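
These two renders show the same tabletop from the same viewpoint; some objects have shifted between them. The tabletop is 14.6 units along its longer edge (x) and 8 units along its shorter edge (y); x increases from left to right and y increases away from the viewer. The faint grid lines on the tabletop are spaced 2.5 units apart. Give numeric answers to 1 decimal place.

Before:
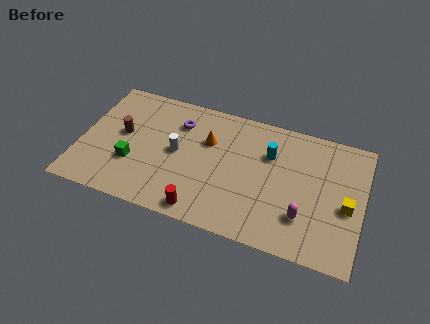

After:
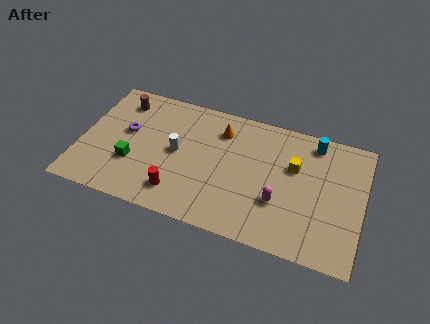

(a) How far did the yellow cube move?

3.2

The yellow cube was near (13.8, 3.5) before and (11.0, 5.1) after, so it travelled √(2.8² + 1.6²) ≈ 3.2 units.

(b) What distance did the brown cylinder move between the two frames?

2.1

The brown cylinder moved from about (2.1, 4.4) to (1.8, 6.5), a distance of √(0.3² + 2.1²) ≈ 2.1.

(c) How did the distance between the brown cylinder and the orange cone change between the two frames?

+0.8

The distance was about 4.5 in the first image and 5.3 in the second, so they moved 0.8 units further apart.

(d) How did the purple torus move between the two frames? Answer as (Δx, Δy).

(-2.6, -1.4)

From the two frames, the purple torus sits at roughly (4.9, 6.0) before and (2.3, 4.6) after.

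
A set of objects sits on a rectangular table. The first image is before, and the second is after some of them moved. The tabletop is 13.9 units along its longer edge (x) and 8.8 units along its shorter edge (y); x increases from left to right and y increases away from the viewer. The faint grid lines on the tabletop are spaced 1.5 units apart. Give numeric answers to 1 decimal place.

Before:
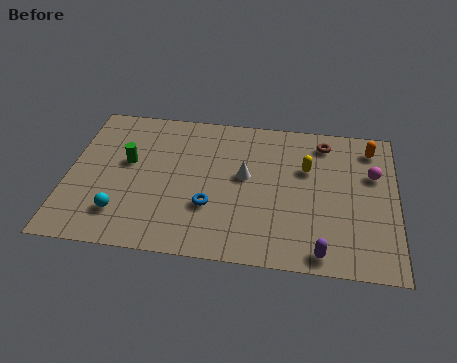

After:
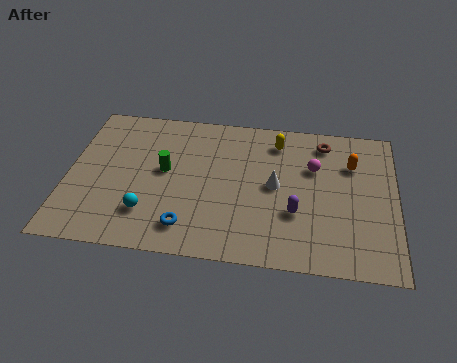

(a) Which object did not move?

the brown torus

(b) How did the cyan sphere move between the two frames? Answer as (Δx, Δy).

(1.1, 0.2)

From the two frames, the cyan sphere sits at roughly (2.4, 2.0) before and (3.5, 2.2) after.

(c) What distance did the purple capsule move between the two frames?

2.4

From (10.8, 0.9) to (9.7, 3.0), the purple capsule covered √(1.1² + 2.1²) ≈ 2.4 units.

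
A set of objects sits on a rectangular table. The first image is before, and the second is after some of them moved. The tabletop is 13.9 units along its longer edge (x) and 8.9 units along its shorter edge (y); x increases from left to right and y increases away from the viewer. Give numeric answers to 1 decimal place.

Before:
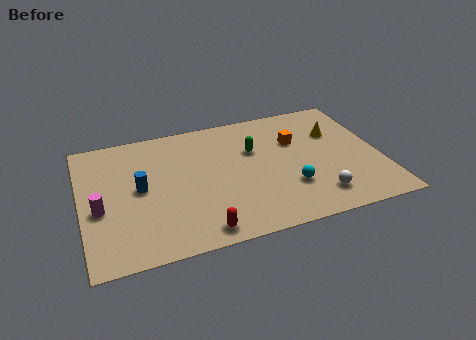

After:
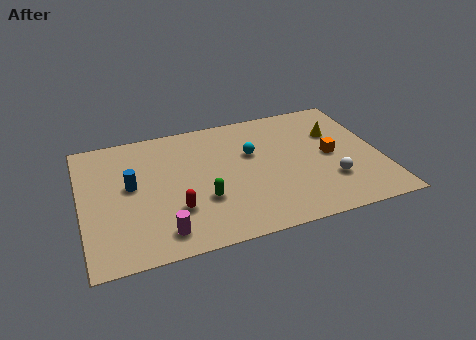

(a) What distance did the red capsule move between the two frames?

2.0

The red capsule was near (5.2, 1.0) before and (4.2, 2.7) after, so it travelled √(1.0² + 1.7²) ≈ 2.0 units.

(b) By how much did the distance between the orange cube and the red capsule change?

+0.7

They were about 6.9 units apart before and 7.6 after — 0.7 units further apart.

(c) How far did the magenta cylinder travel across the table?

3.5

The magenta cylinder moved from about (0.8, 3.7) to (3.5, 1.4), a distance of √(2.7² + 2.3²) ≈ 3.5.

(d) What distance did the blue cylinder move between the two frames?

0.5

From (2.7, 4.6) to (2.3, 4.9), the blue cylinder covered √(0.4² + 0.3²) ≈ 0.5 units.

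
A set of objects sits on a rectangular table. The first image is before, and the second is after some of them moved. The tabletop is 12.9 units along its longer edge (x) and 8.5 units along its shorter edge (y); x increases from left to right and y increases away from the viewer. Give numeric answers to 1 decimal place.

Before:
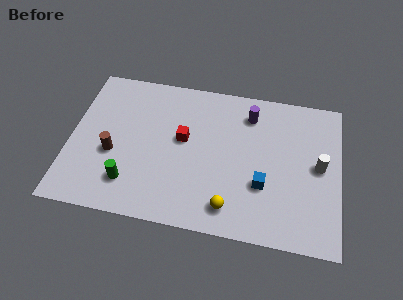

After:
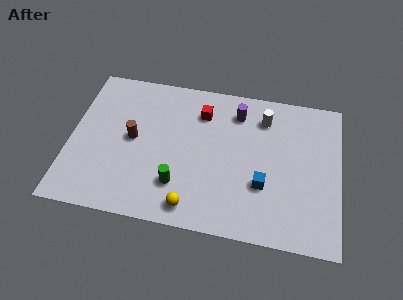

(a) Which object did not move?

the blue cube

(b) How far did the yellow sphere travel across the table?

1.8

The yellow sphere was near (7.8, 1.4) before and (6.0, 1.1) after, so it travelled √(1.8² + 0.3²) ≈ 1.8 units.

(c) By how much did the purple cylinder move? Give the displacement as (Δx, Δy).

(-0.6, 0.0)

The purple cylinder was at about (8.5, 6.8) and moved to about (7.9, 6.8).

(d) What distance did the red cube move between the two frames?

1.9

From (5.4, 4.8) to (6.2, 6.5), the red cube covered √(0.8² + 1.7²) ≈ 1.9 units.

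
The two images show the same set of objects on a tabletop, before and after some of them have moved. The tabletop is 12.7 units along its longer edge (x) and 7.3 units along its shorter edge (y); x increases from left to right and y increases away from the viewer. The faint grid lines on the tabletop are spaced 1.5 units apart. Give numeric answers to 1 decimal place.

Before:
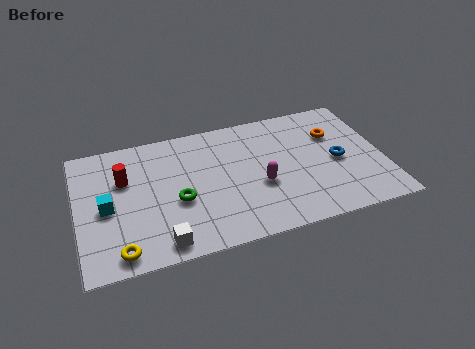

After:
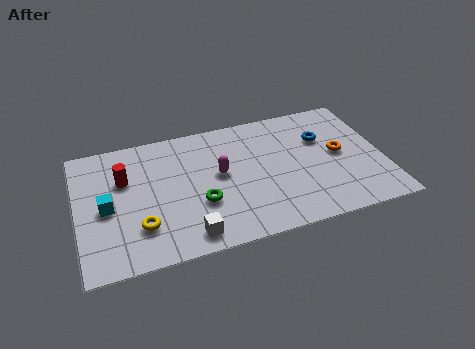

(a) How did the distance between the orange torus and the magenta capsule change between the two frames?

+1.1

They were about 3.9 units apart before and 5.0 after — 1.1 units further apart.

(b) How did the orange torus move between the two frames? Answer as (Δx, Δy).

(0.1, -1.2)

The orange torus started near (10.8, 5.0) and ended near (10.9, 3.8).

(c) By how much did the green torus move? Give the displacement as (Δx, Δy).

(0.9, -0.4)

The green torus started near (4.1, 3.0) and ended near (5.0, 2.6).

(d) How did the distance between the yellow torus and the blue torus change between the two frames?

-1.2

They were about 9.5 units apart before and 8.3 after — 1.2 units closer together.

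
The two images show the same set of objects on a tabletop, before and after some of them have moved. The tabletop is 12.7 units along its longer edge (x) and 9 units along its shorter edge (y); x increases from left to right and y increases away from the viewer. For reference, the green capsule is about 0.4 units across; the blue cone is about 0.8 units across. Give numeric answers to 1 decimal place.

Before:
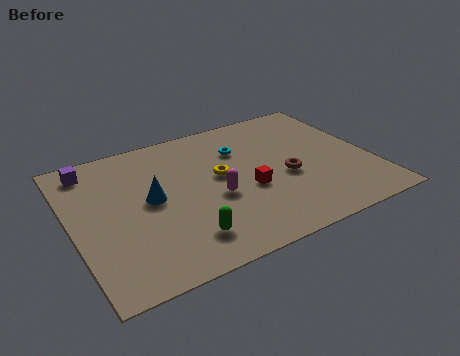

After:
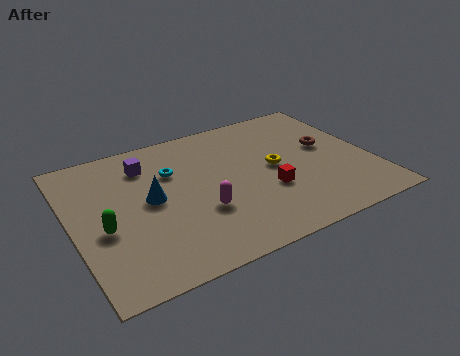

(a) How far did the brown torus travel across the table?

2.4

The brown torus was near (9.0, 3.8) before and (11.0, 5.1) after, so it travelled √(2.0² + 1.3²) ≈ 2.4 units.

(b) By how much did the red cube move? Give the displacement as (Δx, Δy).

(0.8, -0.4)

From the two frames, the red cube sits at roughly (7.3, 3.6) before and (8.1, 3.2) after.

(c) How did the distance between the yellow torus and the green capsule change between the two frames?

+3.7

Before: roughly 3.8 units apart; after: 7.5. That's 3.7 units further apart.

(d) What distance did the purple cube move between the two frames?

2.4

The purple cube moved from about (1.1, 7.7) to (3.4, 7.0), a distance of √(2.3² + 0.7²) ≈ 2.4.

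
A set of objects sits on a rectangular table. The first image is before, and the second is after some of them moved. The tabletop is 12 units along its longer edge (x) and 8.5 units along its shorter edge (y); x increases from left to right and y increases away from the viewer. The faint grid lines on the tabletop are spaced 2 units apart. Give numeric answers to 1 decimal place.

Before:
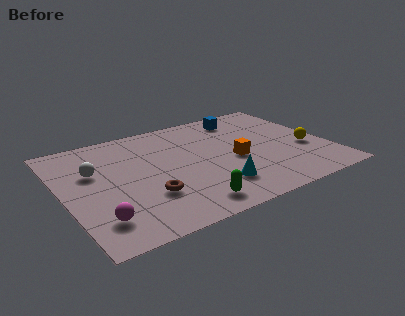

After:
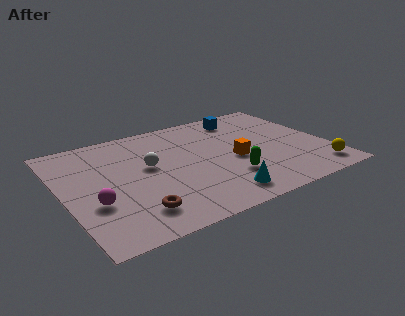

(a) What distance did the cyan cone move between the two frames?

0.7

From (6.5, 2.0) to (6.5, 1.3), the cyan cone covered √(0.0² + 0.7²) ≈ 0.7 units.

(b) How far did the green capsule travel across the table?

2.4

The green capsule moved from about (5.1, 1.2) to (7.2, 2.4), a distance of √(2.1² + 1.2²) ≈ 2.4.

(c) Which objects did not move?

the orange cube and the blue cube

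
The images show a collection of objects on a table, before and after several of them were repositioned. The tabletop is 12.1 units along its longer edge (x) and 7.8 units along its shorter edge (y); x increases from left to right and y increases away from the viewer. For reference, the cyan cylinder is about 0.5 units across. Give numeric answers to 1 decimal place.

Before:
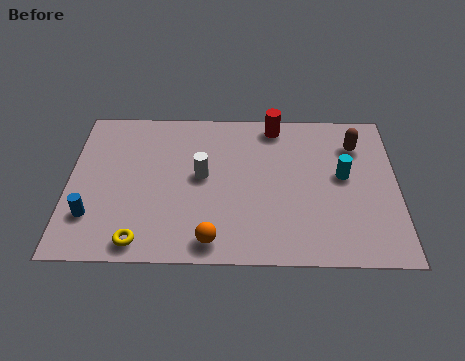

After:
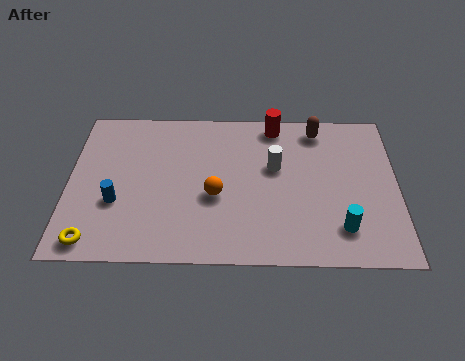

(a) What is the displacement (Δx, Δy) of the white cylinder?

(2.7, 0.5)

From the two frames, the white cylinder sits at roughly (4.9, 4.2) before and (7.6, 4.7) after.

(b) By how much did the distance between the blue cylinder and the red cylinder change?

-1.1

Before: roughly 8.2 units apart; after: 7.1. That's 1.1 units closer together.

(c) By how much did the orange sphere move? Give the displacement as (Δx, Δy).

(0.1, 2.2)

From the two frames, the orange sphere sits at roughly (5.3, 1.0) before and (5.4, 3.2) after.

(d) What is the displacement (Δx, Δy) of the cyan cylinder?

(-0.1, -2.6)

The cyan cylinder was at about (10.1, 4.3) and moved to about (10.0, 1.7).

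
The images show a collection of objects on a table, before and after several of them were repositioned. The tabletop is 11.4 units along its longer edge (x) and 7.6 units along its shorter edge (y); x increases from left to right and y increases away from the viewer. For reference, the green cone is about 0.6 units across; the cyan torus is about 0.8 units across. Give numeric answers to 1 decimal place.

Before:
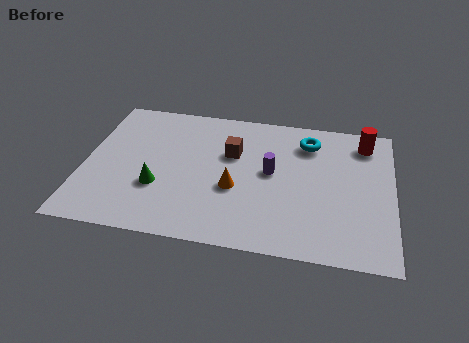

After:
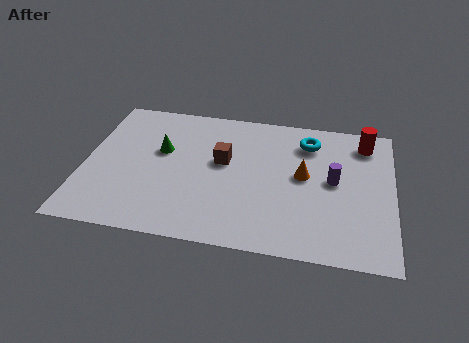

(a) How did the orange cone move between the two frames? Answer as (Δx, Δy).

(2.5, 1.1)

From the two frames, the orange cone sits at roughly (5.6, 3.0) before and (8.1, 4.1) after.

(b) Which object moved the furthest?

the orange cone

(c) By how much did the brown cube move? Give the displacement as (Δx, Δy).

(-0.3, -0.5)

The brown cube was at about (5.4, 4.9) and moved to about (5.1, 4.4).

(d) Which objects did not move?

the cyan torus and the red cylinder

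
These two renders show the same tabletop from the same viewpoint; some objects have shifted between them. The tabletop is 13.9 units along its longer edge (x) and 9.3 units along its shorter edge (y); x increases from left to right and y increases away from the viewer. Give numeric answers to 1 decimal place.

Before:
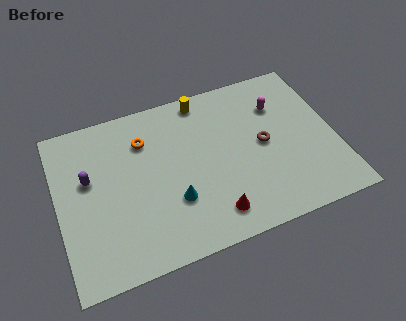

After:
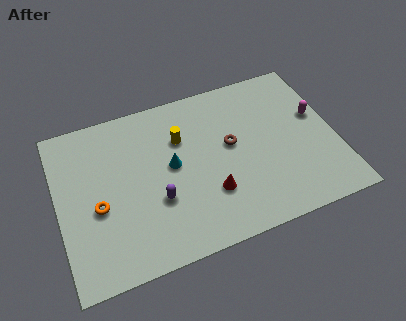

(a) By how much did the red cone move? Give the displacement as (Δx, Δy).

(0.0, 1.2)

The red cone was at about (7.4, 1.6) and moved to about (7.4, 2.8).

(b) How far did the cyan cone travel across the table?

2.0

The cyan cone was near (5.6, 3.0) before and (5.7, 5.0) after, so it travelled √(0.1² + 2.0²) ≈ 2.0 units.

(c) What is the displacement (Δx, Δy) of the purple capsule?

(3.2, -2.3)

The purple capsule was at about (1.6, 5.6) and moved to about (4.8, 3.3).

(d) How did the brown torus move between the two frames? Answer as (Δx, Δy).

(-1.6, 0.5)

The brown torus started near (10.3, 4.7) and ended near (8.7, 5.2).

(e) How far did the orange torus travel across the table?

4.0

The orange torus was near (4.5, 6.9) before and (1.9, 3.9) after, so it travelled √(2.6² + 3.0²) ≈ 4.0 units.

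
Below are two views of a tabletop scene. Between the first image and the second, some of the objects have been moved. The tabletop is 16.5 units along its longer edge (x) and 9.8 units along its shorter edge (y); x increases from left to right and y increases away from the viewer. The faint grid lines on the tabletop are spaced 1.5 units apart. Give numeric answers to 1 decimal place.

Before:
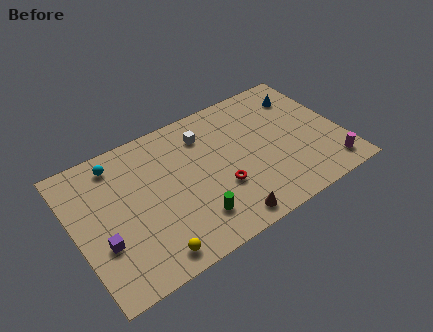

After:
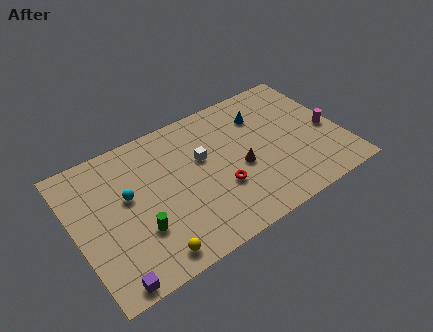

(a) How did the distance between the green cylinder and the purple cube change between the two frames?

-2.4

They were about 5.5 units apart before and 3.1 after — 2.4 units closer together.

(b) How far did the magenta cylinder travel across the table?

2.8

The magenta cylinder moved from about (15.3, 1.5) to (15.7, 4.3), a distance of √(0.4² + 2.8²) ≈ 2.8.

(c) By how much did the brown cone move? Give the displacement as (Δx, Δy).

(1.5, 3.1)

The brown cone started near (8.6, 1.1) and ended near (10.1, 4.2).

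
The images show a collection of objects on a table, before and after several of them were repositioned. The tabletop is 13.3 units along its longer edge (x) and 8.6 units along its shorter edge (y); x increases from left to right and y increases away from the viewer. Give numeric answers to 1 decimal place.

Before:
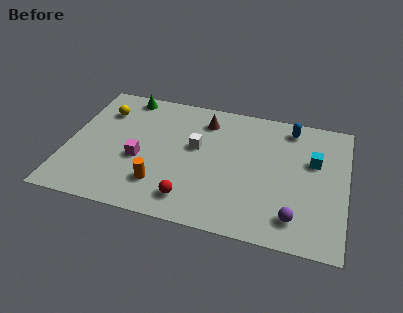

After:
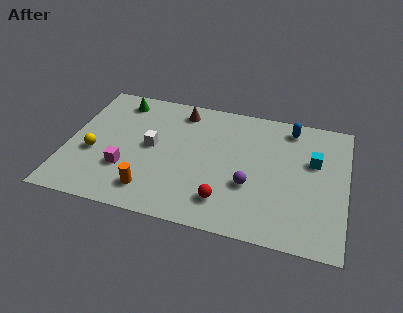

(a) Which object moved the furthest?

the yellow sphere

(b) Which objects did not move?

the cyan cube and the blue capsule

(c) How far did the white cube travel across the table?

2.2

The white cube moved from about (6.1, 5.0) to (4.0, 4.5), a distance of √(2.1² + 0.5²) ≈ 2.2.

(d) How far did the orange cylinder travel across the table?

0.6

The orange cylinder was near (4.6, 2.1) before and (4.2, 1.6) after, so it travelled √(0.4² + 0.5²) ≈ 0.6 units.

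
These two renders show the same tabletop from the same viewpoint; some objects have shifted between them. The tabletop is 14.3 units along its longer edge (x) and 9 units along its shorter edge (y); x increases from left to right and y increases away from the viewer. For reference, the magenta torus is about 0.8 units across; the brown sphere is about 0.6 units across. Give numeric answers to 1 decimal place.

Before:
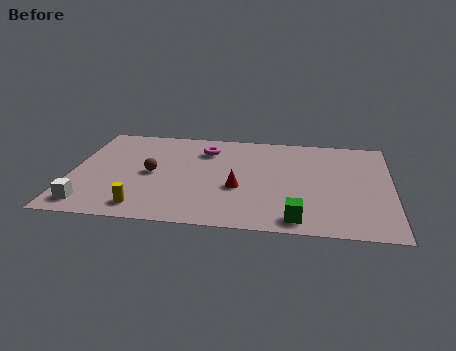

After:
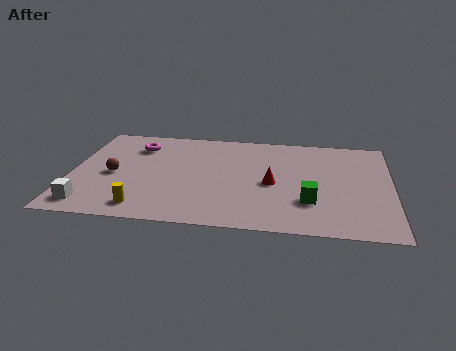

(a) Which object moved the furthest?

the magenta torus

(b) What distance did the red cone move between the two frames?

1.6

The red cone moved from about (7.5, 3.5) to (9.0, 4.1), a distance of √(1.5² + 0.6²) ≈ 1.6.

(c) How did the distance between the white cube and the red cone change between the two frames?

+1.6

They were about 6.9 units apart before and 8.5 after — 1.6 units further apart.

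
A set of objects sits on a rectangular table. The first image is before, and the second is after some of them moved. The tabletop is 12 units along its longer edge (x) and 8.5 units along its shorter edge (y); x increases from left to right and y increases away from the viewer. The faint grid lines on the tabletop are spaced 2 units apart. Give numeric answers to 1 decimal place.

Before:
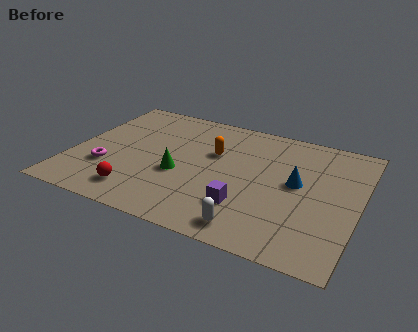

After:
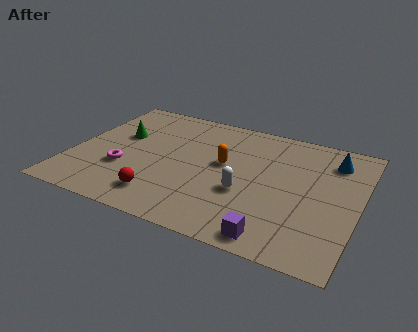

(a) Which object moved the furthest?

the green cone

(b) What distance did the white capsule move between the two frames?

2.2

The white capsule was near (7.9, 1.1) before and (7.4, 3.2) after, so it travelled √(0.5² + 2.1²) ≈ 2.2 units.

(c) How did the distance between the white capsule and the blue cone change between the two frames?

+1.0

They were about 3.8 units apart before and 4.8 after — 1.0 units further apart.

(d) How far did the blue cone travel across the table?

2.5

The blue cone was near (9.4, 4.6) before and (10.7, 6.7) after, so it travelled √(1.3² + 2.1²) ≈ 2.5 units.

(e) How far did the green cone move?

3.3

The green cone moved from about (4.6, 3.4) to (1.8, 5.2), a distance of √(2.8² + 1.8²) ≈ 3.3.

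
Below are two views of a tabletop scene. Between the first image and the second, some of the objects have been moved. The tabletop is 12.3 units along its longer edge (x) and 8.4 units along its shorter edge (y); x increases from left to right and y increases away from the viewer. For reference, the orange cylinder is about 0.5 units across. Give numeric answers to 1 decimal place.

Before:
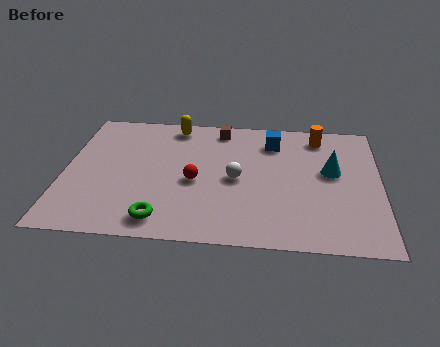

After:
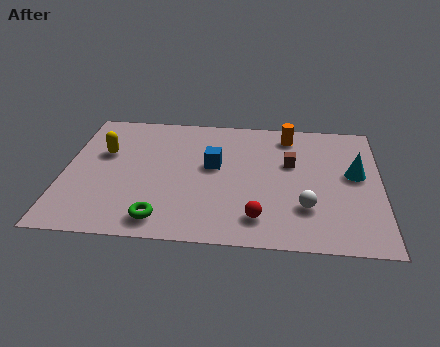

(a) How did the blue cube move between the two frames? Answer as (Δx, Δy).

(-2.3, -1.8)

From the two frames, the blue cube sits at roughly (8.1, 6.6) before and (5.8, 4.8) after.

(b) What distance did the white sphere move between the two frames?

3.1

The white sphere was near (6.7, 4.0) before and (9.4, 2.4) after, so it travelled √(2.7² + 1.6²) ≈ 3.1 units.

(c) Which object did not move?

the green torus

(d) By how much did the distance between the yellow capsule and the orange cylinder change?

+1.7

They were about 5.7 units apart before and 7.4 after — 1.7 units further apart.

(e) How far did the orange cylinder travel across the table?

1.2

The orange cylinder moved from about (9.9, 7.1) to (8.7, 7.1), a distance of √(1.2² + 0.0²) ≈ 1.2.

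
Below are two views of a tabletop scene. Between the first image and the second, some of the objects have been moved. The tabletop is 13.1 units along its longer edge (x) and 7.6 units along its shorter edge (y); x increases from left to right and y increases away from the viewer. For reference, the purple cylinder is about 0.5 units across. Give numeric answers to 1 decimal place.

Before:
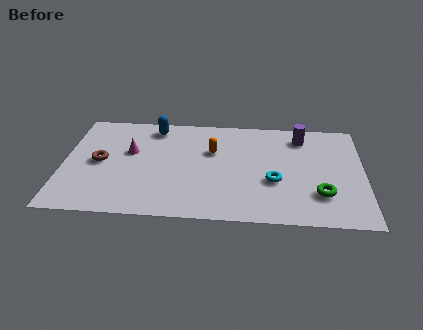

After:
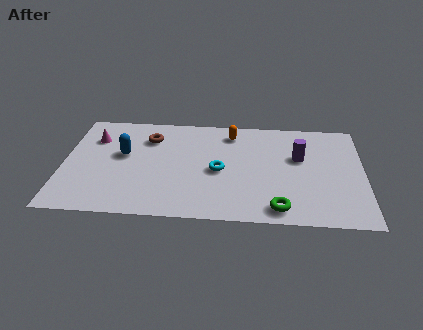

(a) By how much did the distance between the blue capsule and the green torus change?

-0.9

Before: roughly 8.5 units apart; after: 7.6. That's 0.9 units closer together.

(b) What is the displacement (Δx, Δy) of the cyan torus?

(-2.4, 0.6)

The cyan torus started near (9.2, 2.9) and ended near (6.8, 3.5).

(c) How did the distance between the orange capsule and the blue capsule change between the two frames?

+2.0

Before: roughly 3.1 units apart; after: 5.1. That's 2.0 units further apart.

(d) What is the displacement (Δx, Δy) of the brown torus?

(2.1, 1.9)

From the two frames, the brown torus sits at roughly (1.6, 3.8) before and (3.7, 5.7) after.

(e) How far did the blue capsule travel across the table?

2.5

The blue capsule moved from about (3.9, 6.5) to (2.6, 4.4), a distance of √(1.3² + 2.1²) ≈ 2.5.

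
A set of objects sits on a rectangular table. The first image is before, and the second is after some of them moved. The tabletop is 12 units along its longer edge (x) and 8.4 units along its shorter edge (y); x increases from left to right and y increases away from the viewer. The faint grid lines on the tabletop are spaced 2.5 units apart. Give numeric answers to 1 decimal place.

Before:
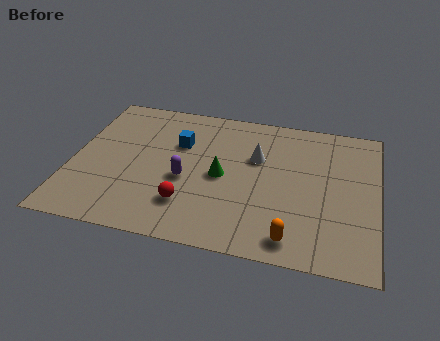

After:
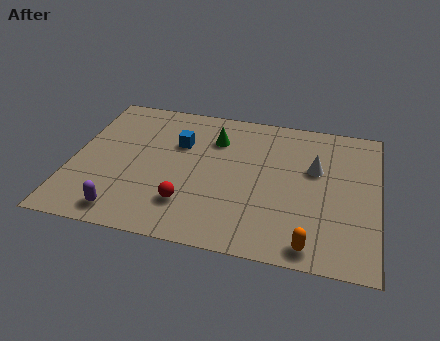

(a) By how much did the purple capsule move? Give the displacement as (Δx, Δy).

(-2.2, -2.4)

From the two frames, the purple capsule sits at roughly (4.5, 3.5) before and (2.3, 1.1) after.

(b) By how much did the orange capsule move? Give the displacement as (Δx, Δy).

(0.7, -0.2)

The orange capsule was at about (8.8, 1.1) and moved to about (9.5, 0.9).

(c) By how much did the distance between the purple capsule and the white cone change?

+5.0

Before: roughly 3.3 units apart; after: 8.3. That's 5.0 units further apart.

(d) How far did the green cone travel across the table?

2.2

From (5.9, 4.0) to (5.5, 6.2), the green cone covered √(0.4² + 2.2²) ≈ 2.2 units.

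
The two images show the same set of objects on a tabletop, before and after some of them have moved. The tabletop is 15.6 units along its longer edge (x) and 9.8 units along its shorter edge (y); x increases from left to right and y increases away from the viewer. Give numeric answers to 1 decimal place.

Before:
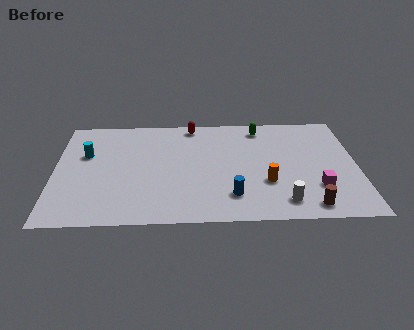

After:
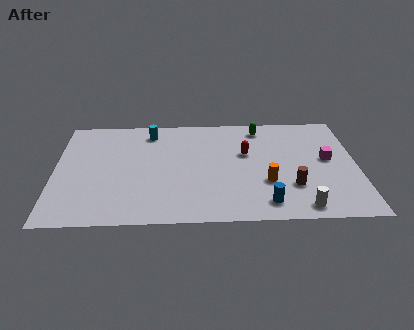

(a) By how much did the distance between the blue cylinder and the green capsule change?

+0.5

The distance was about 6.4 in the first image and 6.9 in the second, so they moved 0.5 units further apart.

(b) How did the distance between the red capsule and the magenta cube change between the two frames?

-4.5

Before: roughly 8.8 units apart; after: 4.3. That's 4.5 units closer together.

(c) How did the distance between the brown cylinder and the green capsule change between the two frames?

-1.9

The distance was about 7.6 in the first image and 5.7 in the second, so they moved 1.9 units closer together.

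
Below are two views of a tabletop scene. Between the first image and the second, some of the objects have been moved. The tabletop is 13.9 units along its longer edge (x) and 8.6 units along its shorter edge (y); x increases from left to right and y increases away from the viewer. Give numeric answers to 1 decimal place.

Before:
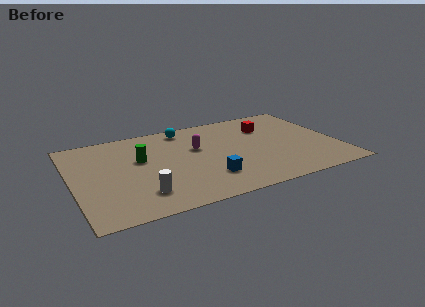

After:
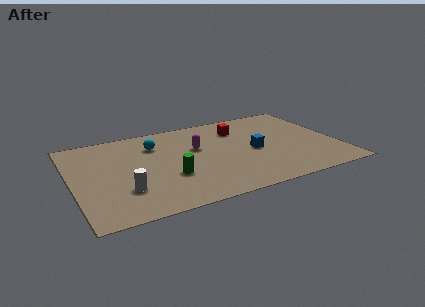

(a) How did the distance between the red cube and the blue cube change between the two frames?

-2.9

They were about 5.4 units apart before and 2.5 after — 2.9 units closer together.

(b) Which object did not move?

the magenta capsule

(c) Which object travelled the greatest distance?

the blue cube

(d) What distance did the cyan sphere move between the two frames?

2.0

From (6.2, 7.5) to (4.5, 6.4), the cyan sphere covered √(1.7² + 1.1²) ≈ 2.0 units.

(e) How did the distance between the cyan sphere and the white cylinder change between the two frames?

-1.9

The distance was about 6.3 in the first image and 4.4 in the second, so they moved 1.9 units closer together.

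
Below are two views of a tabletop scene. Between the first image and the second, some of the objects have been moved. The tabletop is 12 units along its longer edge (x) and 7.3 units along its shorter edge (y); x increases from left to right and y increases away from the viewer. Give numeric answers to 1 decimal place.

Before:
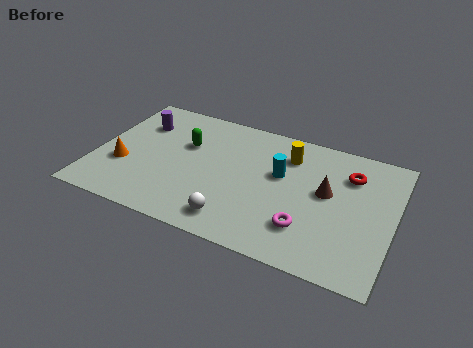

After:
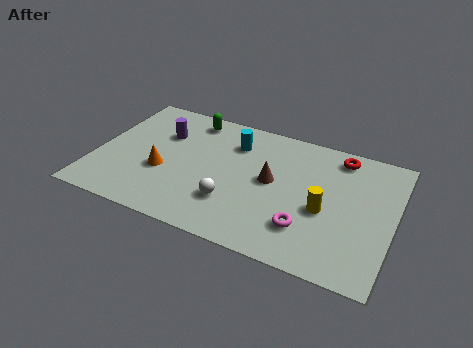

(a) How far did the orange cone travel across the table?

1.6

The orange cone moved from about (1.2, 2.6) to (2.8, 2.8), a distance of √(1.6² + 0.2²) ≈ 1.6.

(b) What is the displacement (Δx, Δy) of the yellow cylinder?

(1.7, -2.5)

The yellow cylinder was at about (7.6, 5.6) and moved to about (9.3, 3.1).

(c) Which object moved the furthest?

the yellow cylinder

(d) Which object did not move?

the magenta torus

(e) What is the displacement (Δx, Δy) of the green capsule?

(0.0, 1.6)

From the two frames, the green capsule sits at roughly (3.5, 4.7) before and (3.5, 6.3) after.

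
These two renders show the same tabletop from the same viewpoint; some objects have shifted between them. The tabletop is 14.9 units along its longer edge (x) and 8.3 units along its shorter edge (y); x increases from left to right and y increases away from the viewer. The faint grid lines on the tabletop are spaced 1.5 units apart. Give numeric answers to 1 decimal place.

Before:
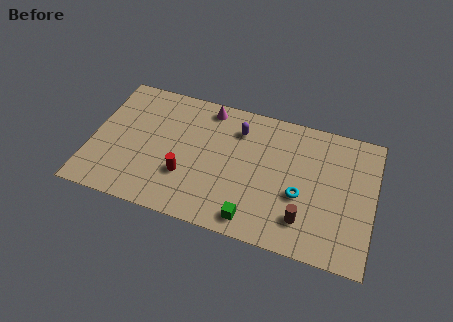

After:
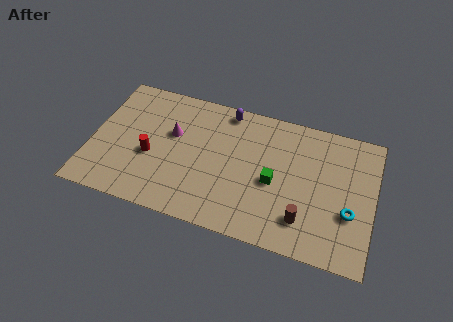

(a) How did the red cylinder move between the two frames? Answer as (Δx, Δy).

(-1.9, 0.7)

The red cylinder was at about (5.1, 2.7) and moved to about (3.2, 3.4).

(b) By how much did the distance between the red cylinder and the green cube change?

+2.5

Before: roughly 4.0 units apart; after: 6.5. That's 2.5 units further apart.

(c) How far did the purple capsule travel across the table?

1.2

The purple capsule was near (7.6, 6.4) before and (6.9, 7.4) after, so it travelled √(0.7² + 1.0²) ≈ 1.2 units.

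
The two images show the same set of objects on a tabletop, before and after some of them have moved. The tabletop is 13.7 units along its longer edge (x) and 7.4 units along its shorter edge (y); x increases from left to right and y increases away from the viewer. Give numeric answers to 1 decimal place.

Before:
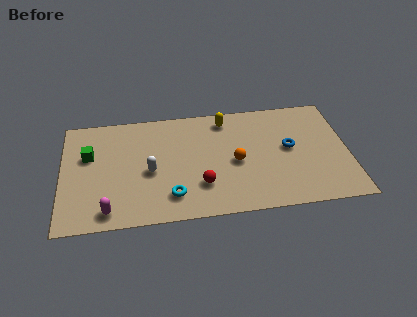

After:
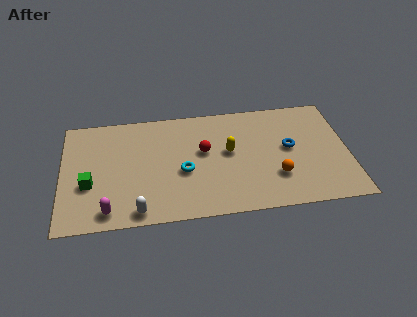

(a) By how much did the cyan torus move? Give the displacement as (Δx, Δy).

(0.6, 1.5)

From the two frames, the cyan torus sits at roughly (5.2, 1.6) before and (5.8, 3.1) after.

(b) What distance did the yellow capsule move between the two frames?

2.2

The yellow capsule moved from about (7.9, 6.3) to (8.0, 4.1), a distance of √(0.1² + 2.2²) ≈ 2.2.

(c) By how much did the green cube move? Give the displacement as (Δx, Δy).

(0.0, -1.9)

The green cube was at about (1.3, 4.7) and moved to about (1.3, 2.8).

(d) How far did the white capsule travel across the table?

2.6

From (4.2, 3.3) to (3.6, 0.8), the white capsule covered √(0.6² + 2.5²) ≈ 2.6 units.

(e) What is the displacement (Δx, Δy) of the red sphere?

(0.2, 2.2)

The red sphere started near (6.6, 2.1) and ended near (6.8, 4.3).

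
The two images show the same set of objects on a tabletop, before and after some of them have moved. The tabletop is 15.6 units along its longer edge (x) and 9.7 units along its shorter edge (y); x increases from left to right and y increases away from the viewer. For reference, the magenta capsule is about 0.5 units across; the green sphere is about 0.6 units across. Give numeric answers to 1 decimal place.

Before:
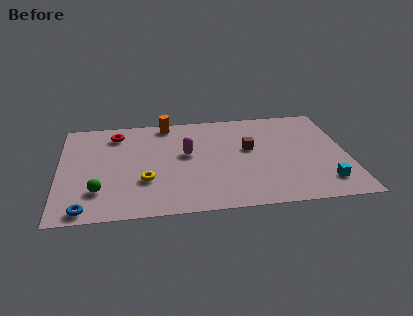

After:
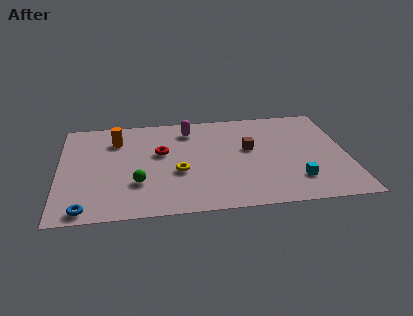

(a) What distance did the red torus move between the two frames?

3.2

The red torus moved from about (3.1, 7.9) to (5.5, 5.8), a distance of √(2.4² + 2.1²) ≈ 3.2.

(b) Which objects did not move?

the blue torus and the brown cube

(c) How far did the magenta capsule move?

2.4

From (6.9, 5.5) to (7.1, 7.9), the magenta capsule covered √(0.2² + 2.4²) ≈ 2.4 units.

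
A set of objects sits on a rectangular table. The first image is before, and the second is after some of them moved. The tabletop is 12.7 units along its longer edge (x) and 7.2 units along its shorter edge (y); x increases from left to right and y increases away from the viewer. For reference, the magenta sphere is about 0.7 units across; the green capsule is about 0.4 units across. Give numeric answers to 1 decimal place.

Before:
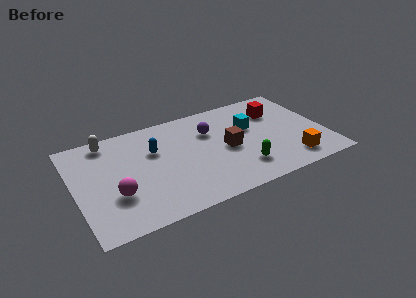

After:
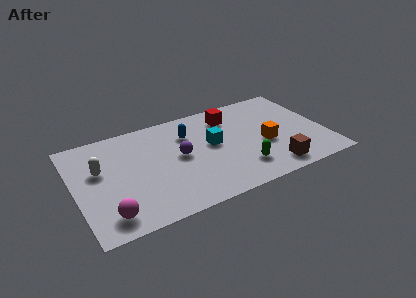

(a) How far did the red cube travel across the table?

2.5

The red cube moved from about (10.5, 5.2) to (8.1, 5.7), a distance of √(2.4² + 0.5²) ≈ 2.5.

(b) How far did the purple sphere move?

2.1

The purple sphere was near (7.0, 5.0) before and (5.3, 3.8) after, so it travelled √(1.7² + 1.2²) ≈ 2.1 units.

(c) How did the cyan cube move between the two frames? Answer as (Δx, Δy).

(-2.0, -0.5)

The cyan cube was at about (9.0, 4.5) and moved to about (7.0, 4.0).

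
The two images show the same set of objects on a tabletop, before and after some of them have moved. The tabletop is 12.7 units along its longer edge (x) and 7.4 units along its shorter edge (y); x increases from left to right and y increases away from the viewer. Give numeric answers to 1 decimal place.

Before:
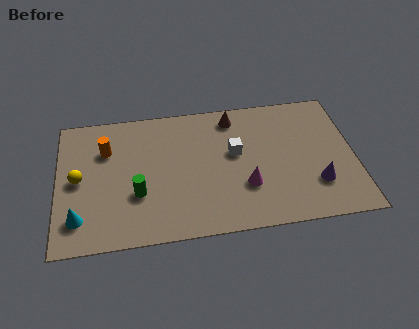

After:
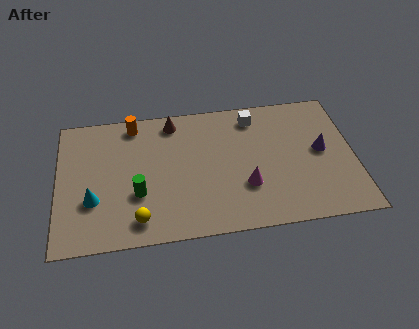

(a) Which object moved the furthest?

the yellow sphere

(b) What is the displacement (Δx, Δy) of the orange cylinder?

(1.2, 1.3)

The orange cylinder started near (2.1, 5.2) and ended near (3.3, 6.5).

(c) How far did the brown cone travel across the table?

2.6

The brown cone was near (7.6, 6.3) before and (5.0, 6.4) after, so it travelled √(2.6² + 0.1²) ≈ 2.6 units.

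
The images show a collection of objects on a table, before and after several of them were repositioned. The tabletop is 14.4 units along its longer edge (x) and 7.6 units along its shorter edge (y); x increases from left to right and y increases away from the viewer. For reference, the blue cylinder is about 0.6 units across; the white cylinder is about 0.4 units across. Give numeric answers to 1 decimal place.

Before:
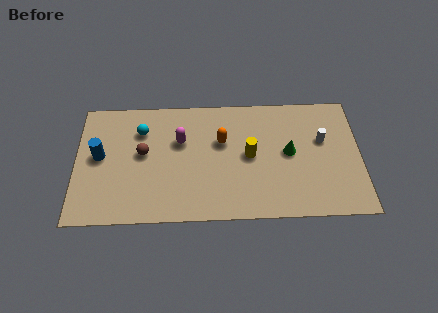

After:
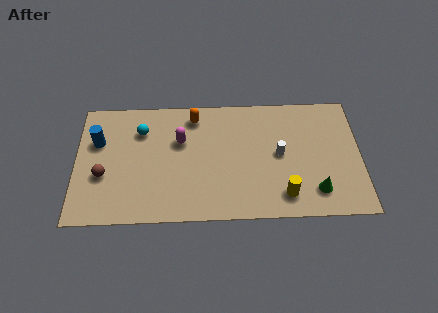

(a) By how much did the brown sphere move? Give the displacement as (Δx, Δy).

(-2.0, -1.3)

From the two frames, the brown sphere sits at roughly (3.4, 4.2) before and (1.4, 2.9) after.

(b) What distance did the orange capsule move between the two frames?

2.1

The orange capsule was near (7.4, 4.8) before and (6.0, 6.4) after, so it travelled √(1.4² + 1.6²) ≈ 2.1 units.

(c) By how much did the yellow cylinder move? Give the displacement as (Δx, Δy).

(1.7, -2.5)

From the two frames, the yellow cylinder sits at roughly (8.8, 3.9) before and (10.5, 1.4) after.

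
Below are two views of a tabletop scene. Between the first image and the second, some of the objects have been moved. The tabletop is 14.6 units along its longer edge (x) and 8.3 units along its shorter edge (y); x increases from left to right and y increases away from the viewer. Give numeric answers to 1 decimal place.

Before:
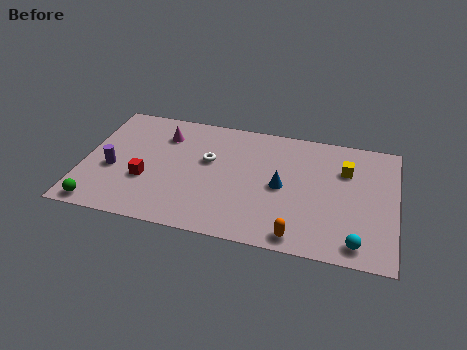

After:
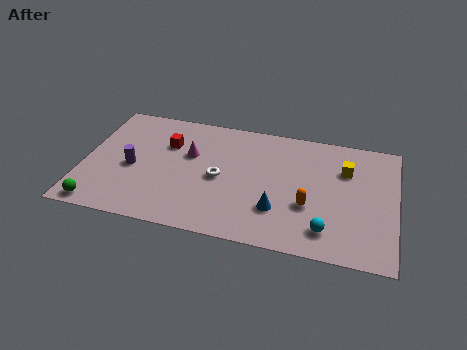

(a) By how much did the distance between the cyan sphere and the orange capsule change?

-1.0

Before: roughly 2.7 units apart; after: 1.7. That's 1.0 units closer together.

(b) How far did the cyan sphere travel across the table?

1.5

The cyan sphere moved from about (12.9, 1.1) to (11.5, 1.6), a distance of √(1.4² + 0.5²) ≈ 1.5.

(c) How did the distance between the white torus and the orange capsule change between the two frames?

-1.7

The distance was about 6.0 in the first image and 4.3 in the second, so they moved 1.7 units closer together.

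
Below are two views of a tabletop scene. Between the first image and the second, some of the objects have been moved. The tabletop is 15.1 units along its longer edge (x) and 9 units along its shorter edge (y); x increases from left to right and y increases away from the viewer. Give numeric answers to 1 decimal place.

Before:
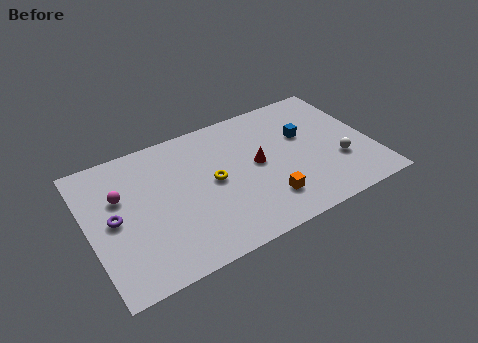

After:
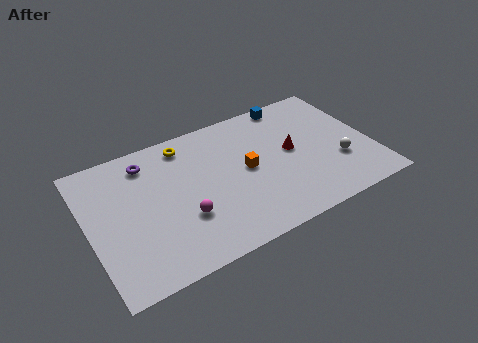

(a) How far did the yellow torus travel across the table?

3.3

The yellow torus moved from about (6.6, 4.6) to (5.5, 7.7), a distance of √(1.1² + 3.1²) ≈ 3.3.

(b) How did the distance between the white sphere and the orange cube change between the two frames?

+0.9

The distance was about 4.2 in the first image and 5.1 in the second, so they moved 0.9 units further apart.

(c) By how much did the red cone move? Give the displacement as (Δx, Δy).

(1.9, 0.1)

The red cone started near (9.0, 4.7) and ended near (10.9, 4.8).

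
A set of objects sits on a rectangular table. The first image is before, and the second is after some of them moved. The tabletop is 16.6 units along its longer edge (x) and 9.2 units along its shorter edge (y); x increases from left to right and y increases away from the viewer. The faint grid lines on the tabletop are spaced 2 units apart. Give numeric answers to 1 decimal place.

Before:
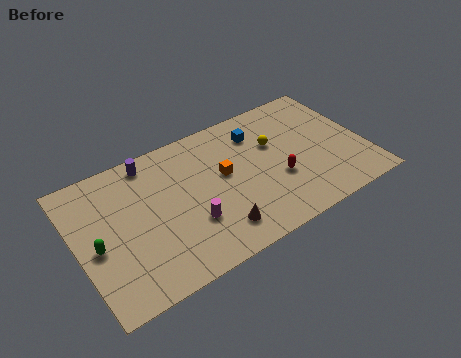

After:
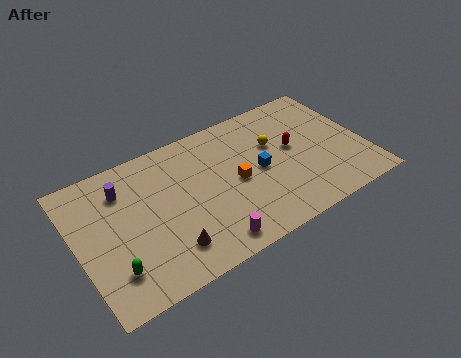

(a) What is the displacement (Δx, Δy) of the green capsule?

(0.7, -1.9)

From the two frames, the green capsule sits at roughly (1.0, 4.1) before and (1.7, 2.2) after.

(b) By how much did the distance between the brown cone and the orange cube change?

+1.4

Before: roughly 3.5 units apart; after: 4.9. That's 1.4 units further apart.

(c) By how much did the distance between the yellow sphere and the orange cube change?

-0.3

The distance was about 3.2 in the first image and 2.9 in the second, so they moved 0.3 units closer together.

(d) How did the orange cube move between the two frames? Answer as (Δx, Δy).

(0.6, -0.8)

The orange cube was at about (8.5, 5.2) and moved to about (9.1, 4.4).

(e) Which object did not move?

the yellow sphere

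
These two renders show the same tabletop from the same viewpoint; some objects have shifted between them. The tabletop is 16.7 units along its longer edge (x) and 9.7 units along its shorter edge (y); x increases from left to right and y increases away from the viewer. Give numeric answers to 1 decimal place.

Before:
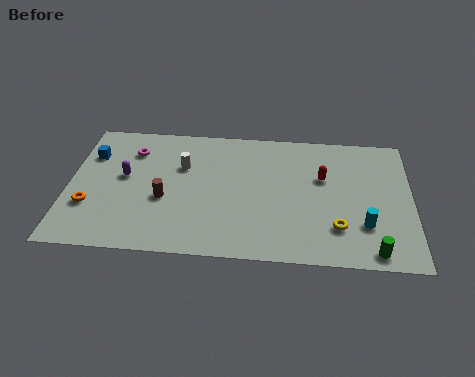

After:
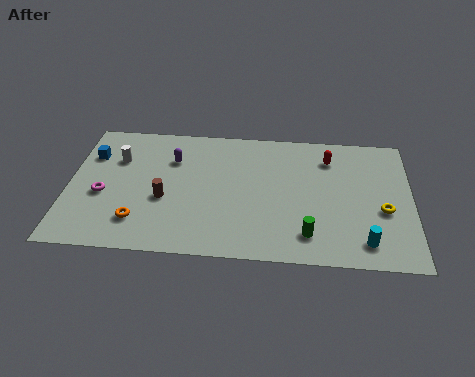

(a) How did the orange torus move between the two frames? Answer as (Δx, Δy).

(2.4, -0.9)

From the two frames, the orange torus sits at roughly (1.1, 3.1) before and (3.5, 2.2) after.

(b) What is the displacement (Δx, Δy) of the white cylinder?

(-3.2, 0.3)

The white cylinder was at about (5.5, 6.4) and moved to about (2.3, 6.7).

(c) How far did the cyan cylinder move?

1.2

The cyan cylinder was near (14.4, 2.8) before and (14.4, 1.6) after, so it travelled √(0.0² + 1.2²) ≈ 1.2 units.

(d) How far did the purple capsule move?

2.7

The purple capsule moved from about (2.7, 5.4) to (5.0, 6.9), a distance of √(2.3² + 1.5²) ≈ 2.7.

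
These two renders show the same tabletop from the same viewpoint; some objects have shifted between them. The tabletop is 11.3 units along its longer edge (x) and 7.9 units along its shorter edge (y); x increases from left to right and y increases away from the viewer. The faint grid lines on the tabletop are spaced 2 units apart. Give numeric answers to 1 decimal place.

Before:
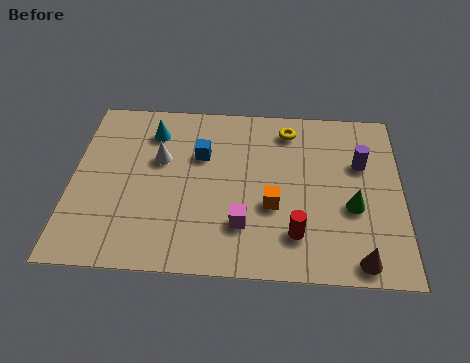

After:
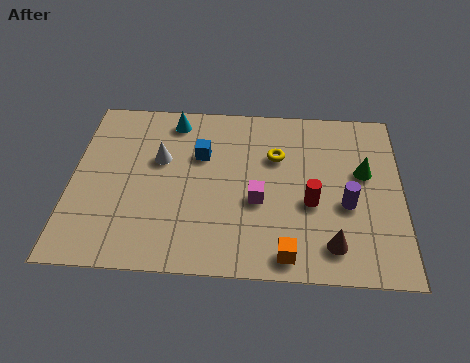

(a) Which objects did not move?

the white cone and the blue cube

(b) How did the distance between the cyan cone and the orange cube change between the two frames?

+1.8

The distance was about 5.3 in the first image and 7.1 in the second, so they moved 1.8 units further apart.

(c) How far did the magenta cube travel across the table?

1.2

The magenta cube moved from about (5.9, 2.1) to (6.4, 3.2), a distance of √(0.5² + 1.1²) ≈ 1.2.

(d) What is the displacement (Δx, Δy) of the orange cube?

(0.5, -2.1)

The orange cube was at about (6.9, 3.0) and moved to about (7.4, 0.9).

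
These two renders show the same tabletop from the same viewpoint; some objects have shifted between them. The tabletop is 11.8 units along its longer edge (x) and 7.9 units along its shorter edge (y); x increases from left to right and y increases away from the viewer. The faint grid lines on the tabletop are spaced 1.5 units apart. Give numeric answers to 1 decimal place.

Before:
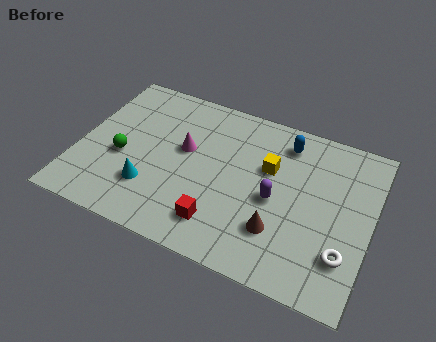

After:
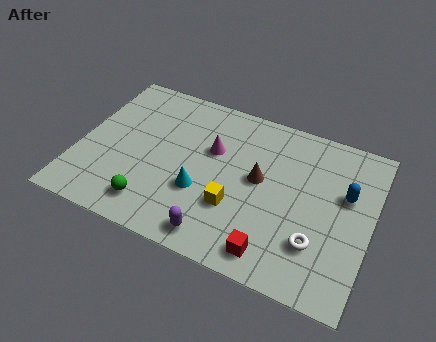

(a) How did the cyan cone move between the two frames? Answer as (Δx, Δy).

(2.0, 0.6)

The cyan cone started near (3.1, 2.2) and ended near (5.1, 2.8).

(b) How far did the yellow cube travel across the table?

2.6

The yellow cube was near (7.6, 5.0) before and (6.5, 2.6) after, so it travelled √(1.1² + 2.4²) ≈ 2.6 units.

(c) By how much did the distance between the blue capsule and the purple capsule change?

+3.2

The distance was about 2.9 in the first image and 6.1 in the second, so they moved 3.2 units further apart.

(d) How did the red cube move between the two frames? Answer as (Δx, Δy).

(2.2, -0.5)

The red cube was at about (6.0, 1.6) and moved to about (8.2, 1.1).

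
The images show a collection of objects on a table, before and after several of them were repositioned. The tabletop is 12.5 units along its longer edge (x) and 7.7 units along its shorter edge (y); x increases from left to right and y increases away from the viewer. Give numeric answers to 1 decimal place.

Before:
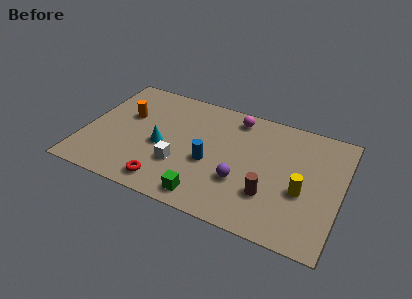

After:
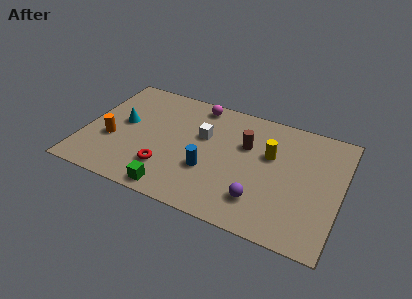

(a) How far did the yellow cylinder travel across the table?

2.4

From (10.7, 3.1) to (9.0, 4.8), the yellow cylinder covered √(1.7² + 1.7²) ≈ 2.4 units.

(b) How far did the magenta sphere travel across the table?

1.9

The magenta sphere was near (7.1, 6.6) before and (5.2, 6.8) after, so it travelled √(1.9² + 0.2²) ≈ 1.9 units.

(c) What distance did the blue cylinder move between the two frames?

0.5

The blue cylinder was near (6.2, 3.2) before and (6.2, 2.7) after, so it travelled √(0.0² + 0.5²) ≈ 0.5 units.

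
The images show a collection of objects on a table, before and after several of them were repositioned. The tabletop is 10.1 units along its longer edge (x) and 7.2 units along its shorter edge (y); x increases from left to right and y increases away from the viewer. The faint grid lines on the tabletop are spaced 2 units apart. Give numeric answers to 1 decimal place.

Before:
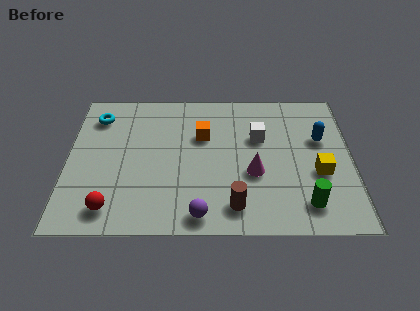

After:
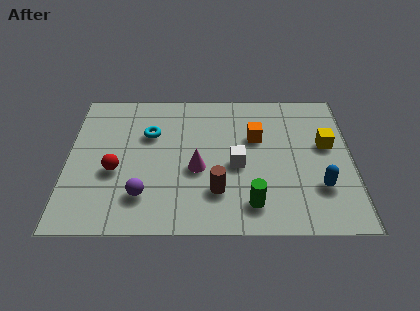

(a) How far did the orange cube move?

1.9

The orange cube was near (4.8, 4.7) before and (6.7, 4.6) after, so it travelled √(1.9² + 0.1²) ≈ 1.9 units.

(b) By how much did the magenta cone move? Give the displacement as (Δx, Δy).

(-2.0, 0.2)

The magenta cone started near (6.6, 2.8) and ended near (4.6, 3.0).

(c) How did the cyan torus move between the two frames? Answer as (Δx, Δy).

(1.9, -0.9)

The cyan torus started near (1.0, 5.7) and ended near (2.9, 4.8).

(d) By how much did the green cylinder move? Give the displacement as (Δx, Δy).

(-1.9, 0.0)

From the two frames, the green cylinder sits at roughly (8.4, 1.3) before and (6.5, 1.3) after.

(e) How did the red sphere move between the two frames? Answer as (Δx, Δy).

(0.1, 1.8)

From the two frames, the red sphere sits at roughly (1.6, 1.1) before and (1.7, 2.9) after.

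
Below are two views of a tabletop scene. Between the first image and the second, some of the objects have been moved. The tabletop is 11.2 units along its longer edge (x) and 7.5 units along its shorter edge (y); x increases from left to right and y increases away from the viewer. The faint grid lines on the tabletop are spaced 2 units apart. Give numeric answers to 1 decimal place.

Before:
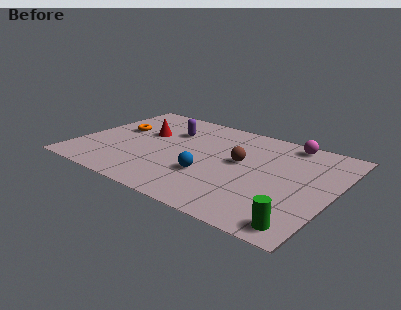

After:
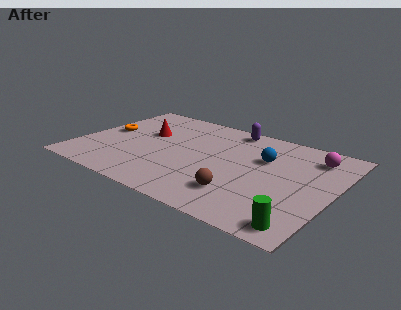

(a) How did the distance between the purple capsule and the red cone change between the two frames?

+2.9

Before: roughly 1.2 units apart; after: 4.1. That's 2.9 units further apart.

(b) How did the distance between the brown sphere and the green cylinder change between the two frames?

-1.7

The distance was about 4.6 in the first image and 2.9 in the second, so they moved 1.7 units closer together.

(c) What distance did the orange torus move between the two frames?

0.6

From (1.5, 4.4) to (1.0, 4.0), the orange torus covered √(0.5² + 0.4²) ≈ 0.6 units.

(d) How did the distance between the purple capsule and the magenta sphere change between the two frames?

-1.4

They were about 5.3 units apart before and 3.9 after — 1.4 units closer together.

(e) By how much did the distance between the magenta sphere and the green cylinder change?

-0.9

They were about 6.0 units apart before and 5.1 after — 0.9 units closer together.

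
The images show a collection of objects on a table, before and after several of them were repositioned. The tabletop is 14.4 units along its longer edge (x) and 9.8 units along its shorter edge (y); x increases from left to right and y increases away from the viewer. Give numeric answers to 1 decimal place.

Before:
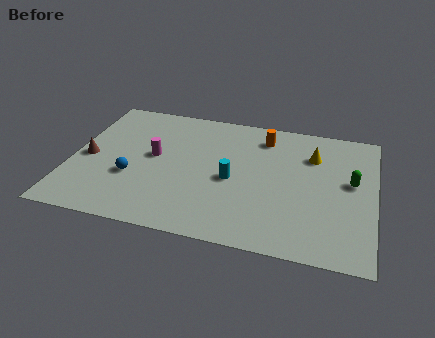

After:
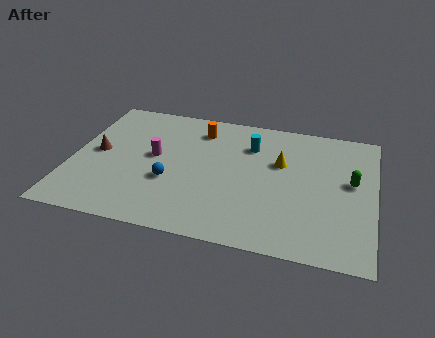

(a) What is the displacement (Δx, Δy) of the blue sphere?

(1.8, 0.1)

The blue sphere started near (3.0, 3.5) and ended near (4.8, 3.6).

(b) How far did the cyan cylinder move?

2.9

The cyan cylinder was near (7.7, 4.4) before and (8.4, 7.2) after, so it travelled √(0.7² + 2.8²) ≈ 2.9 units.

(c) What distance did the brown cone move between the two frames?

0.6

From (0.8, 4.5) to (1.2, 5.0), the brown cone covered √(0.4² + 0.5²) ≈ 0.6 units.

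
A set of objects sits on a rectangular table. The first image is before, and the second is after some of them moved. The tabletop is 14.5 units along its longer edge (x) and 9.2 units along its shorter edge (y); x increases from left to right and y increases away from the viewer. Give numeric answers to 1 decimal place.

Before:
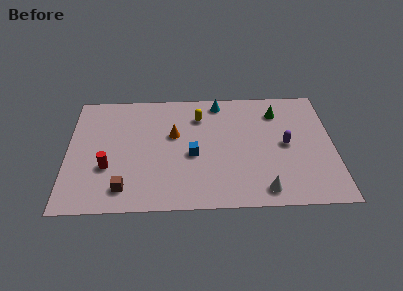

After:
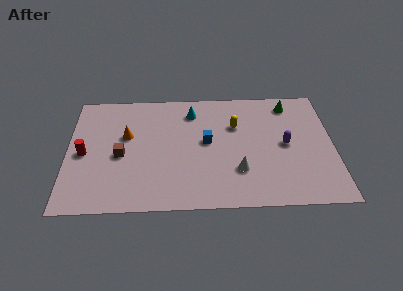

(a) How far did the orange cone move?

2.6

From (5.8, 5.6) to (3.2, 5.6), the orange cone covered √(2.6² + 0.0²) ≈ 2.6 units.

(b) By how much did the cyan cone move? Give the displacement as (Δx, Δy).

(-1.5, -0.7)

From the two frames, the cyan cone sits at roughly (8.3, 8.1) before and (6.8, 7.4) after.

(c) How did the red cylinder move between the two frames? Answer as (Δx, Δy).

(-1.3, 1.1)

From the two frames, the red cylinder sits at roughly (2.2, 3.2) before and (0.9, 4.3) after.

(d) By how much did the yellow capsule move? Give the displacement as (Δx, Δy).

(2.0, -0.8)

The yellow capsule started near (7.2, 7.0) and ended near (9.2, 6.2).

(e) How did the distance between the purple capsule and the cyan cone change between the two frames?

+0.8

The distance was about 5.0 in the first image and 5.8 in the second, so they moved 0.8 units further apart.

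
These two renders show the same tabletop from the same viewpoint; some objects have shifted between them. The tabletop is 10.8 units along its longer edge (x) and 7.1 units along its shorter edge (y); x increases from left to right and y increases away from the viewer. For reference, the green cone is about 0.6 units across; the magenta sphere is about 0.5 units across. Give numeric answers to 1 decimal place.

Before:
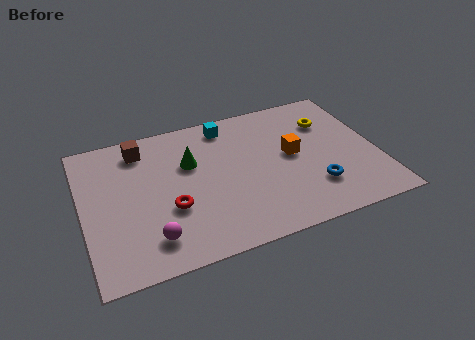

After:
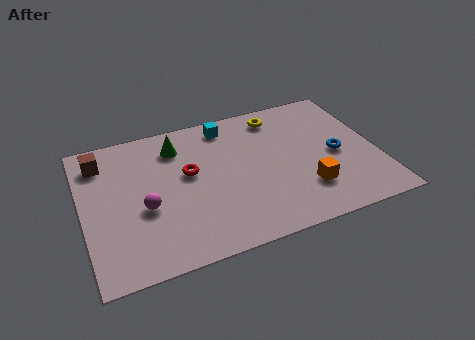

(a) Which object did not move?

the cyan cube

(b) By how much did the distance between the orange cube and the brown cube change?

+2.3

Before: roughly 5.8 units apart; after: 8.1. That's 2.3 units further apart.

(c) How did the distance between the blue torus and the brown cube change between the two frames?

+1.6

They were about 7.2 units apart before and 8.8 after — 1.6 units further apart.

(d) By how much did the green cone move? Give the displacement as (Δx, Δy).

(-0.4, 1.0)

The green cone was at about (4.0, 4.6) and moved to about (3.6, 5.6).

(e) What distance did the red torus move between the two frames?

1.7

From (3.1, 2.6) to (3.9, 4.1), the red torus covered √(0.8² + 1.5²) ≈ 1.7 units.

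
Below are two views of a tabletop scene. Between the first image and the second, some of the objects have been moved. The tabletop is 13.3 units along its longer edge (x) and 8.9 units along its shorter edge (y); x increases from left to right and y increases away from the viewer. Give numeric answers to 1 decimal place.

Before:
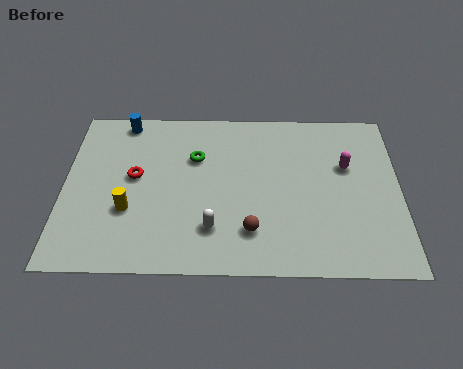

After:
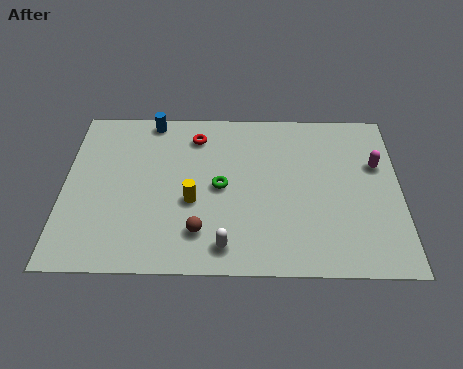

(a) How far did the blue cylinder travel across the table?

1.1

The blue cylinder was near (2.3, 8.0) before and (3.4, 8.1) after, so it travelled √(1.1² + 0.1²) ≈ 1.1 units.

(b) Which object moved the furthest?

the red torus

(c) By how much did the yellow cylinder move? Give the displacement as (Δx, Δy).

(2.5, 0.5)

The yellow cylinder was at about (2.6, 3.1) and moved to about (5.1, 3.6).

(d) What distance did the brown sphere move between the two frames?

2.0

From (7.4, 2.1) to (5.4, 2.0), the brown sphere covered √(2.0² + 0.1²) ≈ 2.0 units.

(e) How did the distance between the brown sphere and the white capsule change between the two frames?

-0.3

The distance was about 1.5 in the first image and 1.2 in the second, so they moved 0.3 units closer together.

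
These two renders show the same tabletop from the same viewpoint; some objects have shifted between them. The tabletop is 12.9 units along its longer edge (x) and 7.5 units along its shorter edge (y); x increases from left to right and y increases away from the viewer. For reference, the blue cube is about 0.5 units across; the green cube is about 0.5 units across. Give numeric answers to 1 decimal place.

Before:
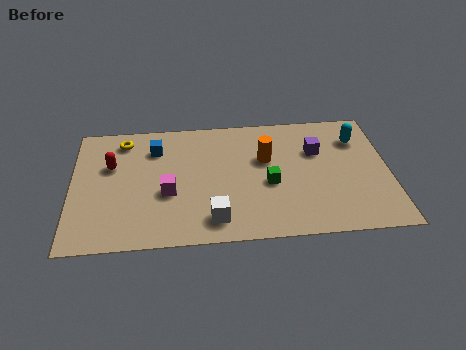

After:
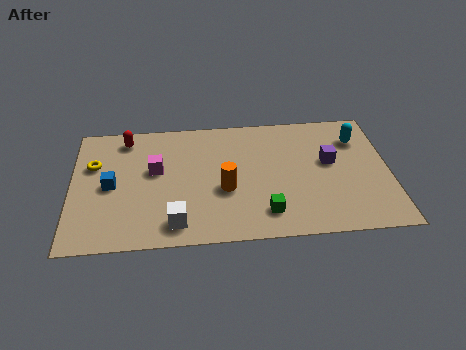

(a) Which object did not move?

the cyan capsule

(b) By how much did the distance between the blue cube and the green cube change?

+1.3

They were about 5.2 units apart before and 6.5 after — 1.3 units further apart.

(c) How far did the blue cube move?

2.8

The blue cube was near (3.4, 5.7) before and (1.6, 3.6) after, so it travelled √(1.8² + 2.1²) ≈ 2.8 units.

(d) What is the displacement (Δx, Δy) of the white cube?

(-1.5, -0.1)

From the two frames, the white cube sits at roughly (5.7, 1.3) before and (4.2, 1.2) after.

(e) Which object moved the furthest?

the blue cube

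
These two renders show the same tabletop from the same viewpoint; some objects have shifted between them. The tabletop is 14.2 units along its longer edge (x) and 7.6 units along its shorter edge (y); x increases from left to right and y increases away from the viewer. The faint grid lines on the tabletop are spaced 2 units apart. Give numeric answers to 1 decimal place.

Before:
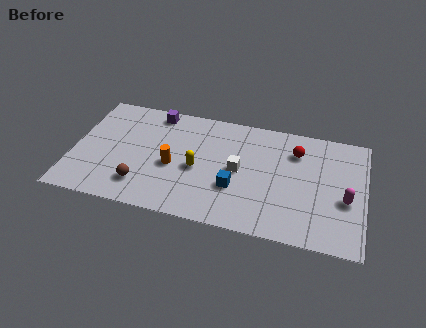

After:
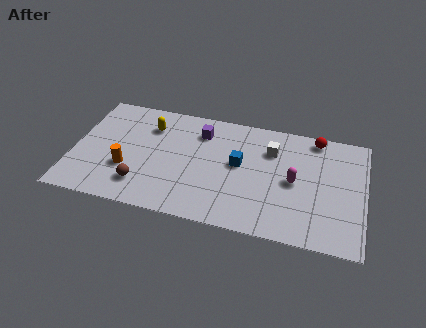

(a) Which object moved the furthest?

the yellow capsule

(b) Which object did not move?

the brown sphere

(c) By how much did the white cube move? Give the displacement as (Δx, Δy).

(1.5, 1.7)

From the two frames, the white cube sits at roughly (8.1, 3.8) before and (9.6, 5.5) after.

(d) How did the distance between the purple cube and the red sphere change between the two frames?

-1.4

Before: roughly 7.1 units apart; after: 5.7. That's 1.4 units closer together.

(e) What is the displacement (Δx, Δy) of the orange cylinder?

(-2.2, -0.7)

The orange cylinder was at about (4.9, 3.3) and moved to about (2.7, 2.6).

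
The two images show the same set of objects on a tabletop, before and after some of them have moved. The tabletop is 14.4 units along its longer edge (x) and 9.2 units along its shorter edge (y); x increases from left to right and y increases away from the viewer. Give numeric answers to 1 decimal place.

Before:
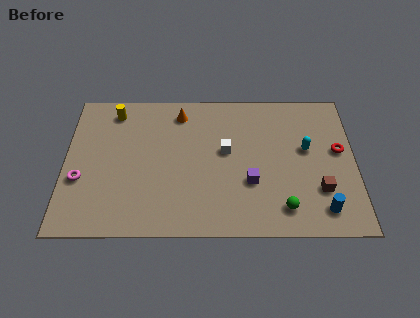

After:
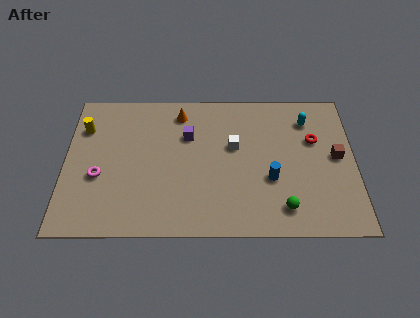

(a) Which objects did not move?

the green sphere and the orange cone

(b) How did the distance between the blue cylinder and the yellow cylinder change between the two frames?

-2.2

They were about 12.1 units apart before and 9.9 after — 2.2 units closer together.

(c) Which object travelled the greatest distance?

the purple cube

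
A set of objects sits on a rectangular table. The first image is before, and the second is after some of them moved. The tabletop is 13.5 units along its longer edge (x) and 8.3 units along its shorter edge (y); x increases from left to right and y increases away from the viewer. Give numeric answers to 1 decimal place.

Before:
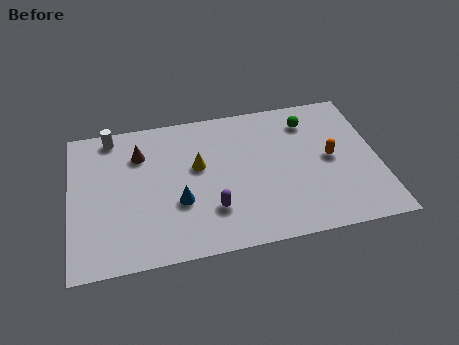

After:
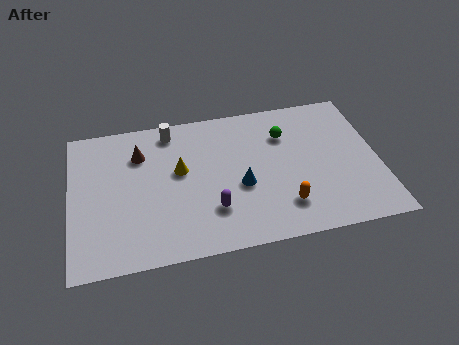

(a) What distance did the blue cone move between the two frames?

2.7

The blue cone moved from about (4.7, 3.0) to (7.4, 3.4), a distance of √(2.7² + 0.4²) ≈ 2.7.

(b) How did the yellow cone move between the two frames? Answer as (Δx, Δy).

(-0.8, -0.1)

From the two frames, the yellow cone sits at roughly (5.6, 4.9) before and (4.8, 4.8) after.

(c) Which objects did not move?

the brown cone and the purple capsule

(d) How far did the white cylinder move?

2.6

The white cylinder was near (1.9, 7.4) before and (4.5, 7.2) after, so it travelled √(2.6² + 0.2²) ≈ 2.6 units.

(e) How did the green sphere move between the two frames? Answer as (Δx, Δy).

(-1.1, -0.6)

The green sphere was at about (10.6, 6.6) and moved to about (9.5, 6.0).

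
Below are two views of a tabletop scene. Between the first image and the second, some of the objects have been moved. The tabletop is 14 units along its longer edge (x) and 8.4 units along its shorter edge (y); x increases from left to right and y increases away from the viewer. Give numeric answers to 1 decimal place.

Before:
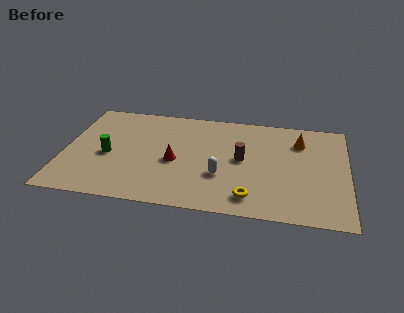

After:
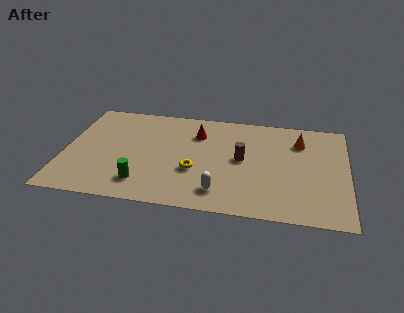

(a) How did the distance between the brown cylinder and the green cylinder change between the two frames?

-1.1

They were about 6.6 units apart before and 5.5 after — 1.1 units closer together.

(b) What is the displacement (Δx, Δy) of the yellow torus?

(-2.8, 1.7)

From the two frames, the yellow torus sits at roughly (9.3, 1.4) before and (6.5, 3.1) after.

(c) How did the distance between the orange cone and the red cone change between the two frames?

-1.5

Before: roughly 6.6 units apart; after: 5.1. That's 1.5 units closer together.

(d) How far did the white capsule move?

1.3

From (7.8, 2.9) to (7.8, 1.6), the white capsule covered √(0.0² + 1.3²) ≈ 1.3 units.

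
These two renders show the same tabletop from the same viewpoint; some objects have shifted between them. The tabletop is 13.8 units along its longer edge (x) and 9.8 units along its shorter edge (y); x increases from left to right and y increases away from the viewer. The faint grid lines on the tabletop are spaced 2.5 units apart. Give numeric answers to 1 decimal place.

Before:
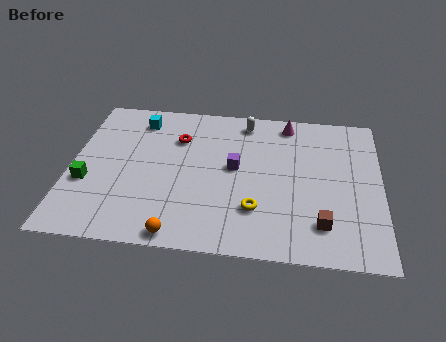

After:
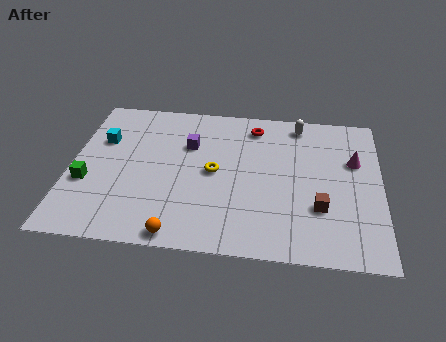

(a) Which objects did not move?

the orange sphere and the green cube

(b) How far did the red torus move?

3.6

The red torus moved from about (4.7, 7.0) to (8.1, 8.2), a distance of √(3.4² + 1.2²) ≈ 3.6.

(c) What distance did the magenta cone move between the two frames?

3.8

The magenta cone was near (9.6, 8.6) before and (12.6, 6.3) after, so it travelled √(3.0² + 2.3²) ≈ 3.8 units.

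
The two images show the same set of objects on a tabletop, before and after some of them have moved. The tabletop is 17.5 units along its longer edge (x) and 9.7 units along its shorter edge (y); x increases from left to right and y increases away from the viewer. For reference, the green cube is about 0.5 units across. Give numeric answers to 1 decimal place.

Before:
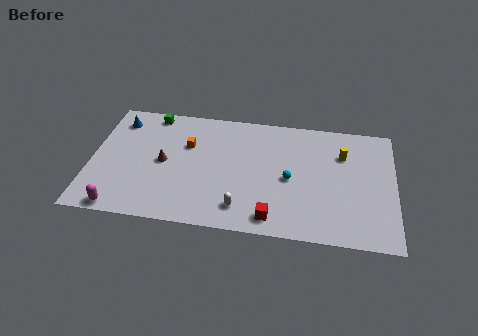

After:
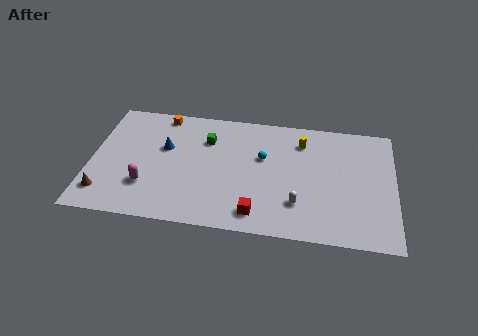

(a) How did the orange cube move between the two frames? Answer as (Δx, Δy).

(-1.6, 2.3)

The orange cube was at about (5.5, 6.4) and moved to about (3.9, 8.7).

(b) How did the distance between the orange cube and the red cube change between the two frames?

+2.0

They were about 7.2 units apart before and 9.2 after — 2.0 units further apart.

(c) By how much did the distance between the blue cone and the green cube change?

+0.5

Before: roughly 2.1 units apart; after: 2.6. That's 0.5 units further apart.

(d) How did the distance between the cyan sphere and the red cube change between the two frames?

+1.2

They were about 3.3 units apart before and 4.5 after — 1.2 units further apart.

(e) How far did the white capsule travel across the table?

3.3

The white capsule was near (8.8, 1.8) before and (12.0, 2.6) after, so it travelled √(3.2² + 0.8²) ≈ 3.3 units.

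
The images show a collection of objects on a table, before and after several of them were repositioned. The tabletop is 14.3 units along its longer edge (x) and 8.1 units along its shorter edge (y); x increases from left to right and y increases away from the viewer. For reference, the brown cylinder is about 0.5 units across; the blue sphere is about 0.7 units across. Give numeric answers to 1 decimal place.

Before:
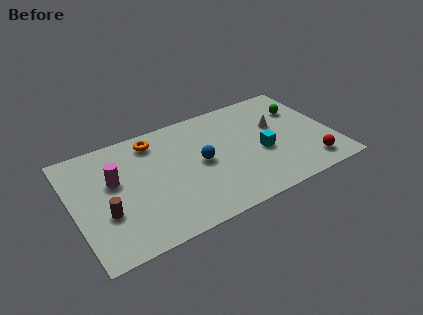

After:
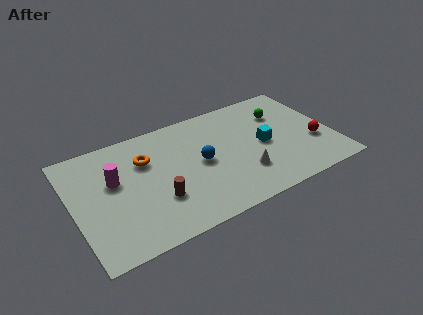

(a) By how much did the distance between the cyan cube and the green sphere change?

-1.2

They were about 3.5 units apart before and 2.3 after — 1.2 units closer together.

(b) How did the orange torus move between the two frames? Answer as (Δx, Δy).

(-0.6, -1.2)

The orange torus started near (4.7, 6.8) and ended near (4.1, 5.6).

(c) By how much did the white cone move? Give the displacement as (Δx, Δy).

(-2.3, -2.7)

The white cone started near (11.4, 5.0) and ended near (9.1, 2.3).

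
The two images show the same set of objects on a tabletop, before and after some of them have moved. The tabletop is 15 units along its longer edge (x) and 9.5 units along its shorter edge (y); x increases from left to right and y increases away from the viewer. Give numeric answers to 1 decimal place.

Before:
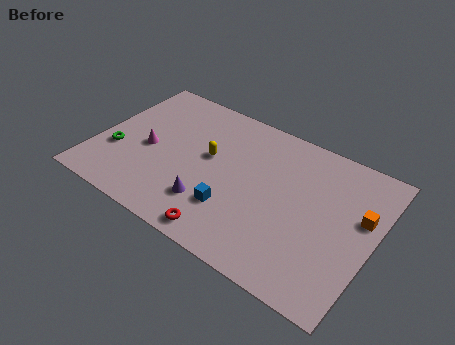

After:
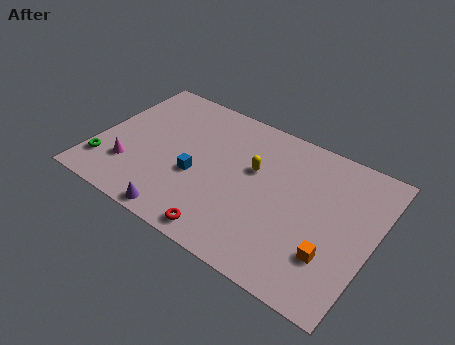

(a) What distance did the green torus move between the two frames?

1.3

From (1.2, 3.3) to (0.8, 2.1), the green torus covered √(0.4² + 1.2²) ≈ 1.3 units.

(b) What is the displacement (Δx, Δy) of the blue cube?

(-2.2, 1.1)

The blue cube was at about (7.8, 2.7) and moved to about (5.6, 3.8).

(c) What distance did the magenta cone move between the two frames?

1.8

From (2.8, 4.3) to (2.1, 2.6), the magenta cone covered √(0.7² + 1.7²) ≈ 1.8 units.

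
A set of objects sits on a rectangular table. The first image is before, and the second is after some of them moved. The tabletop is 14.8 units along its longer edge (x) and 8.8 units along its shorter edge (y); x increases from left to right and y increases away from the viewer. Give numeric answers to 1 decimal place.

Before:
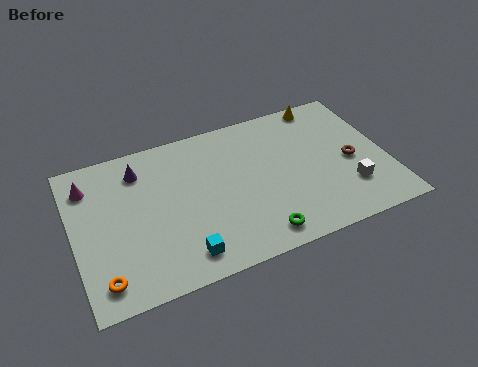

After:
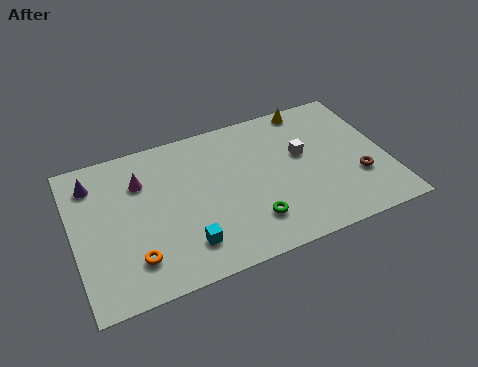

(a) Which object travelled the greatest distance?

the white cube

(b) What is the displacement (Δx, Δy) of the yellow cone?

(-0.7, 0.0)

From the two frames, the yellow cone sits at roughly (12.3, 8.0) before and (11.6, 8.0) after.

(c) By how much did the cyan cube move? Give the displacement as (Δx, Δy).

(0.2, 0.5)

The cyan cube started near (4.8, 1.4) and ended near (5.0, 1.9).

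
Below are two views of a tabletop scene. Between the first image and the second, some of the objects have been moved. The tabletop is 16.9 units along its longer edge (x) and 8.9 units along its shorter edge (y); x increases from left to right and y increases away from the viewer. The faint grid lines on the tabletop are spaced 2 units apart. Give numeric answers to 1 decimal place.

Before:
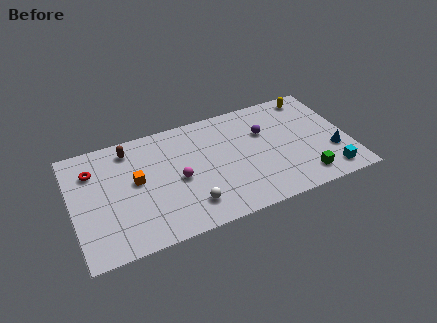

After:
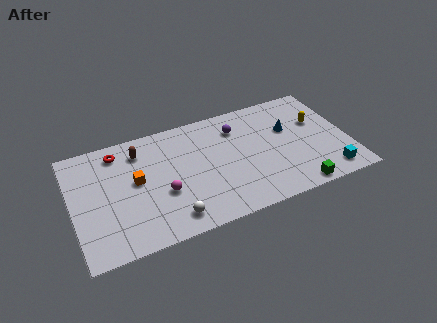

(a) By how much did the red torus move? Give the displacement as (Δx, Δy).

(1.6, 0.9)

From the two frames, the red torus sits at roughly (1.4, 6.6) before and (3.0, 7.5) after.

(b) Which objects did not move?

the cyan cube and the orange cube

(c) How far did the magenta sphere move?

1.2

The magenta sphere was near (6.4, 4.1) before and (5.4, 3.4) after, so it travelled √(1.0² + 0.7²) ≈ 1.2 units.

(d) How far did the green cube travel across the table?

0.9

The green cube was near (13.9, 1.5) before and (13.3, 0.8) after, so it travelled √(0.6² + 0.7²) ≈ 0.9 units.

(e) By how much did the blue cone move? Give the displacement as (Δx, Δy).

(-2.4, 2.7)

From the two frames, the blue cone sits at roughly (15.8, 2.9) before and (13.4, 5.6) after.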